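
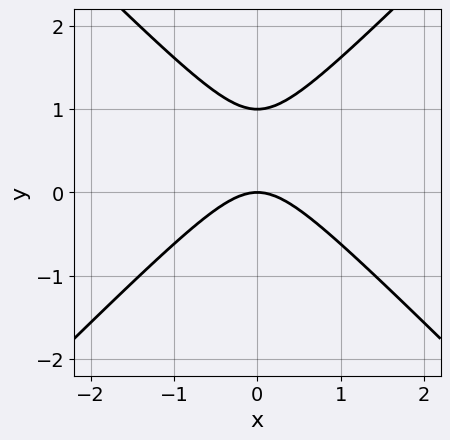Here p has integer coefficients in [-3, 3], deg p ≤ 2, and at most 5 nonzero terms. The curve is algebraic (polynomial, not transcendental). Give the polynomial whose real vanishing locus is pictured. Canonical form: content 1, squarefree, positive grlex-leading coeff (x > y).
x^2 - y^2 + y

(a) The degree is 2 — a generic line meets the curve in up to 2 points.
(b) Symmetries: the x ↦ −x reflection is a symmetry, so x appears only in even powers.
(c) Checking where it meets the axes: among the integer gridlines, it crosses the y-axis at y ∈ {0, 1}; one x-axis crossing is at x = 0.
(d) Assembling these constraints gives the stated polynomial.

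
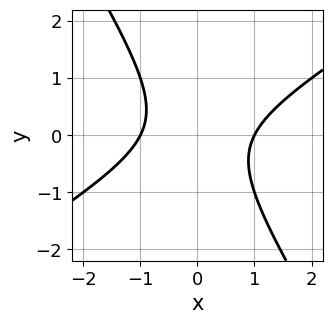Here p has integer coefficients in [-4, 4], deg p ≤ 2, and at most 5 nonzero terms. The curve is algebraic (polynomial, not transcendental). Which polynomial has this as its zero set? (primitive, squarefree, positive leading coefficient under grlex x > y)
x^2 - x*y - y^2 - 1

1. The degree is 2 — no degree-1 curve has this shape.
2. From the axis intercepts and sections: the curve avoids every integer y-axis point in the box; among the integer gridlines, it crosses the x-axis at x ∈ {-1, 1}.
3. Putting this together gives p.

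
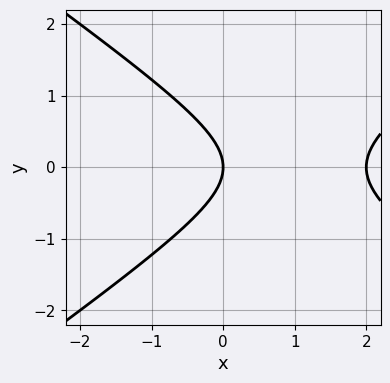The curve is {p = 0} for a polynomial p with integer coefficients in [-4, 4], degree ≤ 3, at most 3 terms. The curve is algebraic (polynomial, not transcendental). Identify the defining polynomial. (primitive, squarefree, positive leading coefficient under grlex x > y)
x^2 - 2*y^2 - 2*x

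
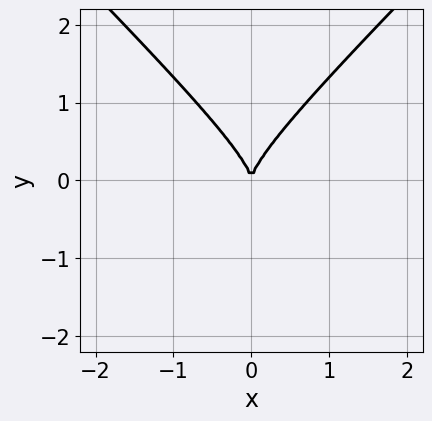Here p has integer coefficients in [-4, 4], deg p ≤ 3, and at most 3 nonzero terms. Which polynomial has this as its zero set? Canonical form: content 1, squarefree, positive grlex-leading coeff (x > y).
x^2*y - y^3 + x^2

First, the degree is 3 — no degree-2 curve has this shape.
Next, symmetries: mirror symmetry x ↦ −x ⇒ only even powers of x.
Next, from the axis intercepts and sections: one y-axis crossing is at y = 0; it meets the x-axis at x = 0 (among the integer gridlines).
Finally, these observations pin down the coefficients.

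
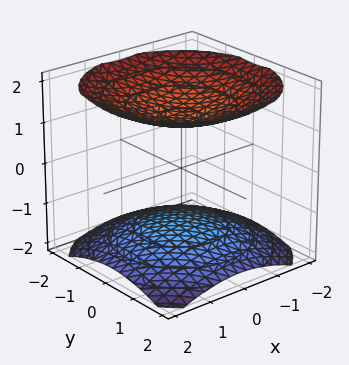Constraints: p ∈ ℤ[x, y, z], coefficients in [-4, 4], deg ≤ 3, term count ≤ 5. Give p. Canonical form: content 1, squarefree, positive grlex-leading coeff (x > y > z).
x^2 + y^2 - 2*z^2 + 3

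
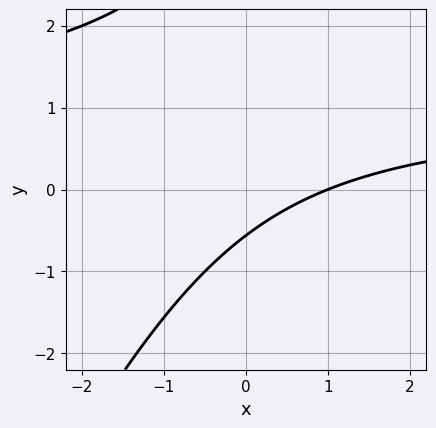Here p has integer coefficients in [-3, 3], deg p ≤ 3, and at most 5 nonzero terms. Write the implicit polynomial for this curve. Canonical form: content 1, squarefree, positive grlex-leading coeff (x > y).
deg p = 2.
Checking where it meets the axes: one x-axis crossing is at x = 1.
Assembling these constraints gives the stated polynomial.

2*x*y - y^2 - 2*x + 3*y + 2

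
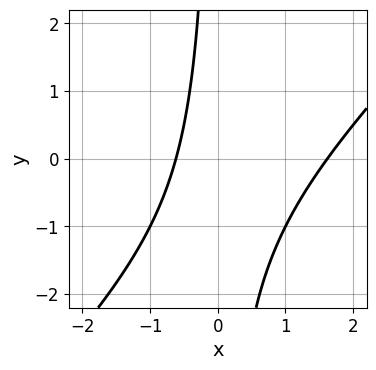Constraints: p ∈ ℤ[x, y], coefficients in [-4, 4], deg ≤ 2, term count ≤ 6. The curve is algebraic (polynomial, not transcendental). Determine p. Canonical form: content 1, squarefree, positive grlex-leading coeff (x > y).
The degree is 2 — no degree-1 curve has this shape.
Checking where it meets the axes: the curve avoids every integer y-axis point in the box.
Assembling these constraints gives the stated polynomial.

x^2 - x*y - x - 1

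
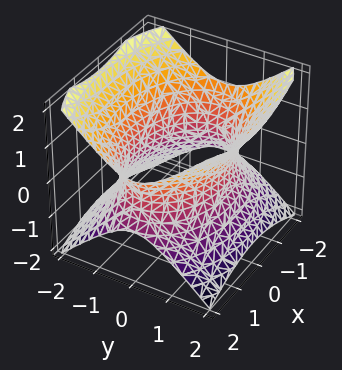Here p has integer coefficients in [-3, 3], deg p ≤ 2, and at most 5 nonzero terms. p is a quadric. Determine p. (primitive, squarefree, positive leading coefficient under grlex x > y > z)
x^2 + 2*y^2 - 2*z^2 - 3

1. deg p = 2.
2. Symmetries: it's symmetric under y → −y, forcing even powers of y; mirror symmetry x ↦ −x ⇒ only even powers of x; the z ↦ −z reflection is a symmetry, so z appears only in even powers.
3. Checking where it meets the axes: it misses every integer gridline on the z-axis.
4. Fitting integer coefficients to these (and the overall shape) gives p.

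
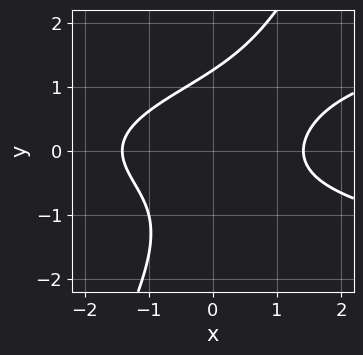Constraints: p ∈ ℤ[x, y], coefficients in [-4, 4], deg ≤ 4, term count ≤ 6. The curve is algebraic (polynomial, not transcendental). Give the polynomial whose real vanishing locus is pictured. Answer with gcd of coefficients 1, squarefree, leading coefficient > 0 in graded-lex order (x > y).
2*x*y^2 - y^3 - x^2 + 2

1. deg p = 3. No degree-2 curve has this shape.
2. Matching integer coefficients to the picture gives p.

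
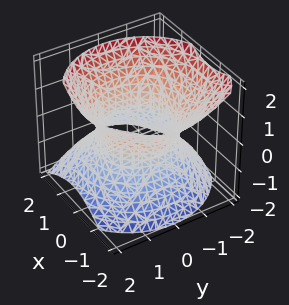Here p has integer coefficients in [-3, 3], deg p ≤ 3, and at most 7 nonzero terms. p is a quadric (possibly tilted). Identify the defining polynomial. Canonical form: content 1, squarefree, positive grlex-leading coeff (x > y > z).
2*x^2 + x*z + 2*y^2 - 2*z^2 - 3

Degree: no degree-1 surface has this shape, so deg p = 2.
From the visible intercepts: it misses every integer gridline on the z-axis.
Assembling these constraints gives the stated polynomial.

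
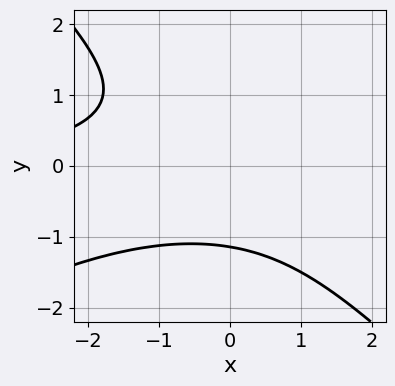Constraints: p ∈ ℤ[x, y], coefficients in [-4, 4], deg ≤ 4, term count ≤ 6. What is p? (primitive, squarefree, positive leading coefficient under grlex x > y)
x^2*y - x*y^2 - 2*y^3 - 3

1. Degree: the shape is more complex than any degree-2 curve, so deg p = 3.
2. Reading off the gridlines: no x-intercept at any integer in the box.
3. Putting this together gives p.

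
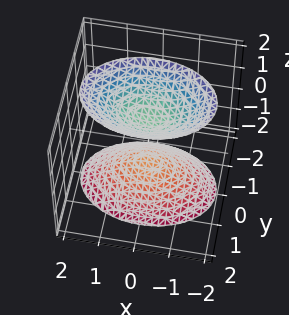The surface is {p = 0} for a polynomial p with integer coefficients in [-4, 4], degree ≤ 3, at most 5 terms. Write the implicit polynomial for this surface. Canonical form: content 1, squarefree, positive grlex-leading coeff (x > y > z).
x^2 + 2*y^2 - z^2 + 1

1. The picture has 2 separate pieces. They look like related sheets of one shape, so recover p as a whole.
2. Degree: two sheets facing apart; a quadric, so deg p = 2.
3. Symmetries: the z ↦ −z reflection is a symmetry, so z appears only in even powers; it's symmetric under y → −y, forcing even powers of y; it's symmetric under x → −x, forcing even powers of x.
4. From the visible intercepts: the surface avoids every integer x-axis point in the box; among the integer gridlines, it crosses the z-axis at z ∈ {-1, 1}.
5. Assembling these constraints gives the stated polynomial.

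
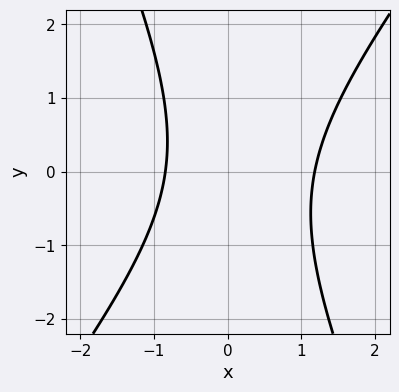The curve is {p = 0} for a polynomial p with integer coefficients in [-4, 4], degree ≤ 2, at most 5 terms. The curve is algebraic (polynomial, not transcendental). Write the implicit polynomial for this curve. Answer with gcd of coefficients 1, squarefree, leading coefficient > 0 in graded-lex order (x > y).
3*x^2 - x*y - y^2 - x - 3

First, the degree is 2 — a generic line meets the curve in up to 2 points.
Then, from the axis intercepts and sections: no y-intercept at any integer in the box.
Finally, putting this together gives p.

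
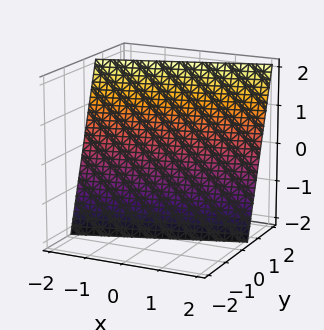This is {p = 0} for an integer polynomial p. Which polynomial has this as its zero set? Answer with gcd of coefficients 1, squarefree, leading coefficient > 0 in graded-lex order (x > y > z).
First, the degree is 1 — every cross-section is a straight line — this is a plane.
Then, against the integer gridlines: it meets the z-axis at z = -2 (among the integer gridlines); it meets the x-axis at x = -2 (among the integer gridlines).
Finally, matching integer coefficients to the picture gives p.

x - 3*y + z + 2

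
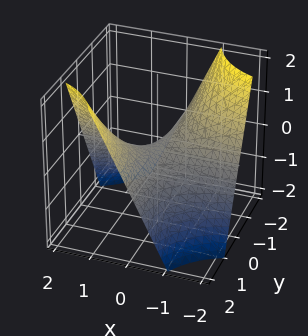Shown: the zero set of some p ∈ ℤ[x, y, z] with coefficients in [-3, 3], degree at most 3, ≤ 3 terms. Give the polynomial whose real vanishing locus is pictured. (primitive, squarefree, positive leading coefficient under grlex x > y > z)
First, deg p = 2. A saddle surface; a quadric.
Next, observable constraints: the visible x-axis segment lies entirely on the surface; one z-axis crossing is at z = 0.
Finally, matching integer coefficients to the picture gives p. Check: (0, 2, 0) on the y-axis lies on the surface, and p(0, 2, 0) = 0. ✓

x*y - z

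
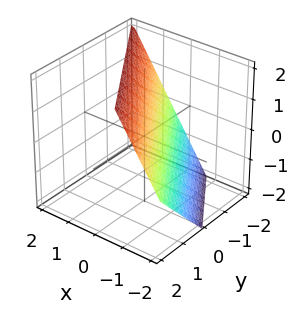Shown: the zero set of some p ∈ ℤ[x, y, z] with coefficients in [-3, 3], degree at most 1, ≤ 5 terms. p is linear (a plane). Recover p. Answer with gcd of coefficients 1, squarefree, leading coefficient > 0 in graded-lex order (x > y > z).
1. Degree: every cross-section is a straight line — this is a plane, so deg p = 1.
2. From the visible intercepts: it crosses the y-axis at the gridline y = -1; one z-axis crossing is at z = 1.
3. Solving for integer coefficients yields p as stated.

3*x + 2*y - 2*z + 2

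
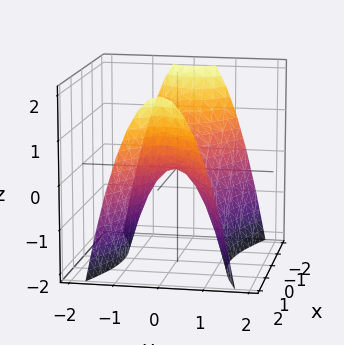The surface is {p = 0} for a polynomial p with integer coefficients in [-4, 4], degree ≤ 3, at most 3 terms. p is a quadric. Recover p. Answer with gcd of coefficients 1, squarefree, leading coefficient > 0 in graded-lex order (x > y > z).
x^2 - 3*y^2 - 2*z

(a) The degree is 2 — a saddle surface; a quadric.
(b) Symmetries: it's symmetric under y → −y, forcing even powers of y; it's symmetric under x → −x, forcing even powers of x.
(c) From the axis intercepts and sections: one y-axis crossing is at y = 0; it meets the x-axis at x = 0 (among the integer gridlines); it meets the z-axis at z = 0 (among the integer gridlines).
(d) These observations pin down the coefficients.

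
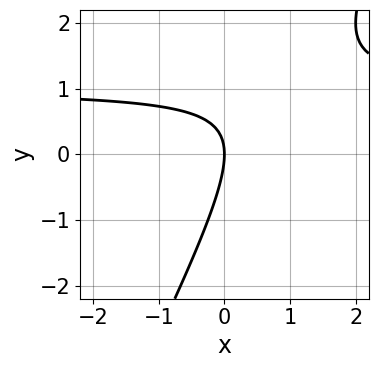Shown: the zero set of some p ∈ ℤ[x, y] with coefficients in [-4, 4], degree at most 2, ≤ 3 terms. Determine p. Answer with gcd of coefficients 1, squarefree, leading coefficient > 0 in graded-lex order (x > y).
(a) deg p = 2.
(b) From the visible intercepts: it crosses the x-axis at the gridline x = 0; it crosses the y-axis at the gridline y = 0.
(c) Fitting integer coefficients to these (and the overall shape) gives p.

2*x*y - y^2 - 2*x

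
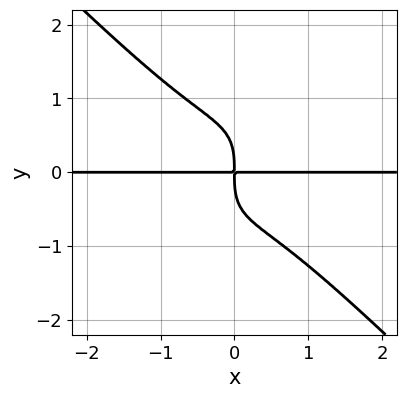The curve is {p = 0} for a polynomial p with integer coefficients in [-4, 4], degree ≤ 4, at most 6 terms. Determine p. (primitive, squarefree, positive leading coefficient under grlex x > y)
3*x^3*y - x^2*y^2 - 2*x*y^3 + 2*y^4 + 3*x*y

(a) Degree: no degree-3 curve has this shape, so deg p = 4.
(b) From the axis intercepts and sections: every point of the x-axis in the box is on the curve.
(c) The integer polynomial consistent with all of this is the stated p.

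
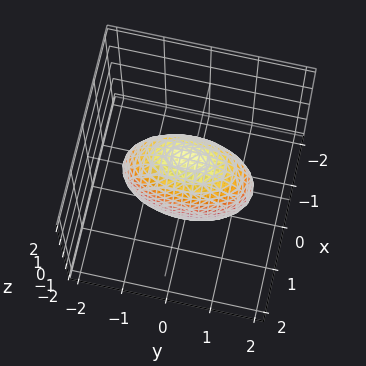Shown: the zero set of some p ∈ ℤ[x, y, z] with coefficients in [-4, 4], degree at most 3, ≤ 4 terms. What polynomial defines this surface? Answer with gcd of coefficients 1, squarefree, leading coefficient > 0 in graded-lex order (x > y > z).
The degree is 2 — bounded and convex; a quadric.
Symmetries: the z ↦ −z reflection is a symmetry, so z appears only in even powers; mirror symmetry y ↦ −y ⇒ only even powers of y; mirror symmetry x ↦ −x ⇒ only even powers of x.
Putting this together gives p.

3*x^2 + y^2 + z^2 - 2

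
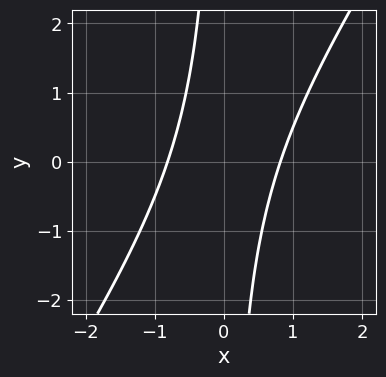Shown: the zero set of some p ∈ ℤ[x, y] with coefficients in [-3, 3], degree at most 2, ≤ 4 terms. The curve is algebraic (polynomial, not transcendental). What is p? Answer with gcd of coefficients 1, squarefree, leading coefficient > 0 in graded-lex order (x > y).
3*x^2 - 2*x*y - 2

(a) Degree: no degree-1 curve has this shape, so deg p = 2.
(b) From the axis intercepts and sections: the curve avoids every integer y-axis point in the box.
(c) Fitting integer coefficients to these (and the overall shape) gives p.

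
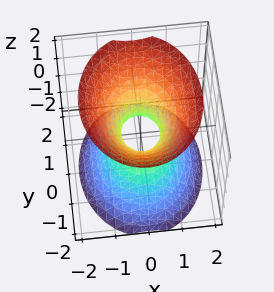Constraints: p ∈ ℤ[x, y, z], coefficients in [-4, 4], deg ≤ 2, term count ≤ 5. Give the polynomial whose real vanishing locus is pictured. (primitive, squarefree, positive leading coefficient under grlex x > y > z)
First, degree: an hourglass — one-sheet hyperboloid; a quadric, so deg p = 2.
Then, symmetries: mirror symmetry x ↦ −x ⇒ only even powers of x; it's symmetric under z → −z, forcing even powers of z; mirror symmetry y ↦ −y ⇒ only even powers of y.
Next, observable constraints: the surface avoids every integer z-axis point in the box.
Finally, together with the visible shape, these determine p as stated.

3*x^2 + 2*y^2 - 2*z^2 - 1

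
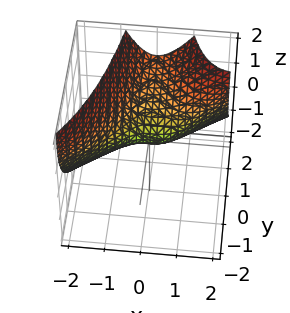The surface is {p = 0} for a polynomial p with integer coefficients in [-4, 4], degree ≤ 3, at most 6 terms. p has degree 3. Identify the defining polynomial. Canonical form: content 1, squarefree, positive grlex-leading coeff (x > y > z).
2*x^3 - 3*x^2*y - 2*x^2*z + 3*z^2 - 2*y

(a) deg p = 3. The shape is more complex than any degree-2 surface.
(b) Against the integer gridlines: one z-axis crossing is at z = 0; one x-axis crossing is at x = 0; it meets the y-axis at y = 0 (among the integer gridlines).
(c) Fitting integer coefficients to these (and the overall shape) gives p.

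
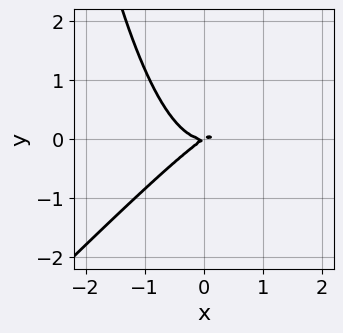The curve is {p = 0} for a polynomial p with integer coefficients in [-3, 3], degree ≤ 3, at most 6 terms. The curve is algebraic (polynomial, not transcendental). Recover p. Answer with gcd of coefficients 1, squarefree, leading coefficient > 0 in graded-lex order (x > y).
3*x^3 - 3*x^2*y - 2*x*y + 3*y^2

First, the degree is 3 — no degree-2 curve has this shape.
Next, checking where it meets the axes: it meets the y-axis at y = 0 (among the integer gridlines); one x-axis crossing is at x = 0.
Finally, putting this together gives p.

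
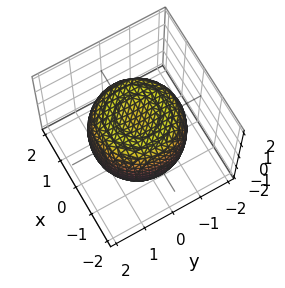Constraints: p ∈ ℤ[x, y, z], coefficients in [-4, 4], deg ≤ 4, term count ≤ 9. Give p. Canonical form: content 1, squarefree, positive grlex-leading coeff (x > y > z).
2*x^4 + 4*x^2*y^2 + 2*y^4 - 3*x^2 - 3*y^2 + 3*z^2 - 3

(a) deg p = 4.
(b) Symmetries: the surface is invariant under rotation about z: p = q(x² + y², z).
(c) Reading off the gridlines: a circular section at z = 0 has radius between 1 and 2; the z-axis gridline crossings are at z ∈ {-1, 1}.
(d) Fitting integer coefficients to these (and the overall shape) gives p.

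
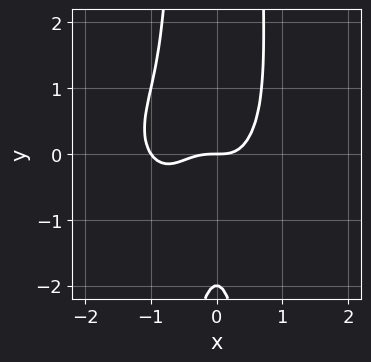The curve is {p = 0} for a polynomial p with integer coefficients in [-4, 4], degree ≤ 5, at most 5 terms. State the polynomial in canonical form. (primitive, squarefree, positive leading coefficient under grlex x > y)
3*x^4 + 3*x^2*y^2 + 3*x^3 - y^2 - 2*y

1. The degree is 4 — the shape is more complex than any degree-3 curve.
2. Checking where it meets the axes: the y-axis gridline crossings are at y ∈ {-2, 0}; among the integer gridlines, it crosses the x-axis at x ∈ {-1, 0}.
3. These observations pin down the coefficients.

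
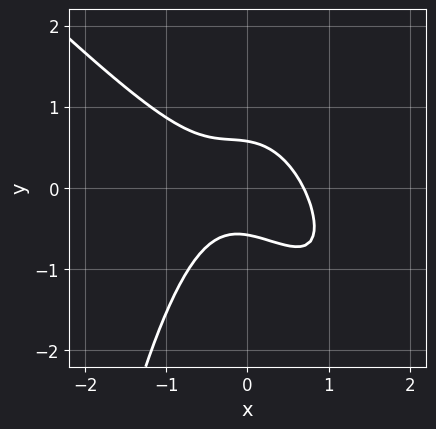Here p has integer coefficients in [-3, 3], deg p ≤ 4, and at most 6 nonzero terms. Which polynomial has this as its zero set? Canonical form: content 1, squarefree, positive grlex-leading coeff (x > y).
3*x^3 + 3*x^2*y + x*y + 3*y^2 - 1

1. The degree is 3 — no degree-2 curve has this shape.
2. Putting this together gives p.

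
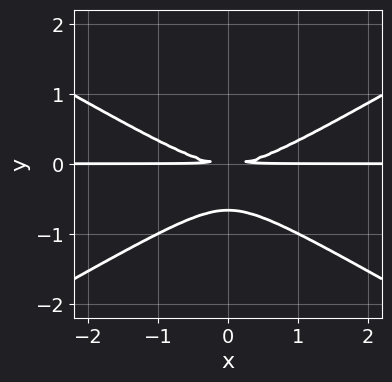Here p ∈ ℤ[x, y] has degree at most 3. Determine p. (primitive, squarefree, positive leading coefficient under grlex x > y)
x^2*y - 3*y^3 - 2*y^2

1. Degree: no degree-2 curve has this shape, so deg p = 3.
2. Symmetries: the x ↦ −x reflection is a symmetry, so x appears only in even powers.
3. Against the integer gridlines: every point of the x-axis in the box is on the curve.
4. The integer polynomial consistent with all of this is the stated p.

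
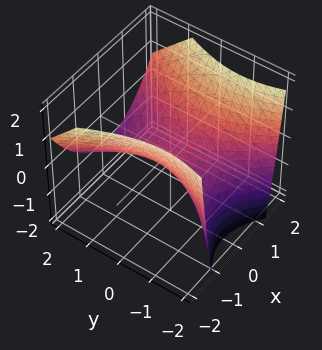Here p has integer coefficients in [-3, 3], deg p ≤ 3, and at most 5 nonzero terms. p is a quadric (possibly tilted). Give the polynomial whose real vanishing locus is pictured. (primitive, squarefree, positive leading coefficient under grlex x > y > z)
1. deg p = 2. No degree-1 surface has this shape.
2. Reading off the gridlines: one y-axis crossing is at y = 0; it crosses the x-axis at the gridline x = 0; it crosses the z-axis at the gridline z = 0.
3. These observations pin down the coefficients.

2*x^2 - y^2 - y*z - 3*z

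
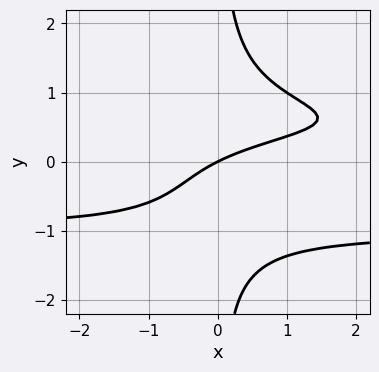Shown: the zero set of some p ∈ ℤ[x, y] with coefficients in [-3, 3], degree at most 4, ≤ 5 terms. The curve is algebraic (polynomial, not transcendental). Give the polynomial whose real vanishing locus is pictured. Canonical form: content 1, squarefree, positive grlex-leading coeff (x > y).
2*x*y^3 - x*y + x - 2*y

First, the degree is 4 — the shape is more complex than any degree-3 curve.
Next, reading off the gridlines: it crosses the x-axis at the gridline x = 0; it crosses the y-axis at the gridline y = 0.
Finally, putting this together gives p.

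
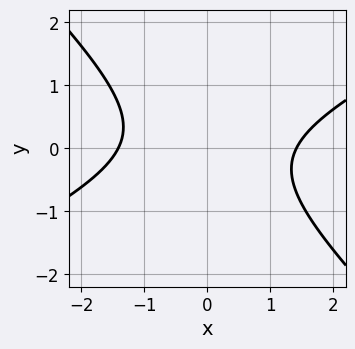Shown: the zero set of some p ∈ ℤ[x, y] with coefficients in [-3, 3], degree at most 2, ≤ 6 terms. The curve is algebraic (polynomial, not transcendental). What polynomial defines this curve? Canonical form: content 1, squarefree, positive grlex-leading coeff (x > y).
(a) deg p = 2. The shape is more complex than any degree-1 curve.
(b) Reading off the gridlines: no y-intercept at any integer in the box.
(c) Putting this together gives p.

x^2 - x*y - 2*y^2 - 2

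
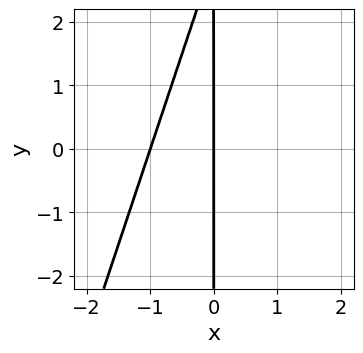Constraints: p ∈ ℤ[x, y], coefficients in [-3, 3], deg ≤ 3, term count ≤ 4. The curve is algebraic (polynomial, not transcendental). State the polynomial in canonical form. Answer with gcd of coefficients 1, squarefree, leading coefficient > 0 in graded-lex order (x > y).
3*x^2 - x*y + 3*x

1. deg p = 2.
2. Checking where it meets the axes: every point of the y-axis in the box is on the curve; among the integer gridlines, it crosses the x-axis at x ∈ {-1, 0}.
3. Putting this together gives p.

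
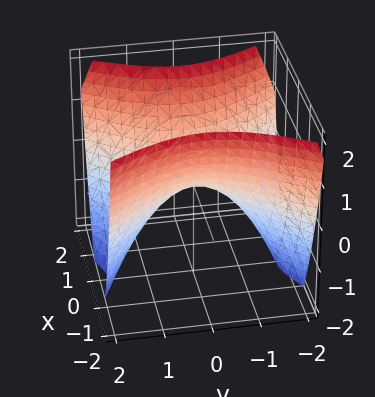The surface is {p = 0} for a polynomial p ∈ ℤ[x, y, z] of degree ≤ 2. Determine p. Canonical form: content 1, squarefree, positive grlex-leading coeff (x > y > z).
3*x^2 - 2*y^2 - 3*z

1. Degree: a saddle surface; a quadric, so deg p = 2.
2. Symmetries: mirror symmetry y ↦ −y ⇒ only even powers of y; mirror symmetry x ↦ −x ⇒ only even powers of x.
3. From the visible intercepts: one y-axis crossing is at y = 0; it meets the z-axis at z = 0 (among the integer gridlines); it crosses the x-axis at the gridline x = 0.
4. Together with the visible shape, these determine p as stated.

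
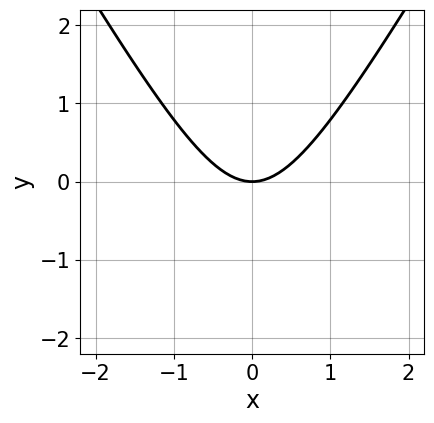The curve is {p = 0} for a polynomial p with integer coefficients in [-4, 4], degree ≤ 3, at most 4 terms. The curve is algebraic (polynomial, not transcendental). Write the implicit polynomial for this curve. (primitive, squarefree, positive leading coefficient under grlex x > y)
3*x^2 - y^2 - 3*y

The degree is 2 — the shape is more complex than any degree-1 curve.
Symmetries: it's symmetric under x → −x, forcing even powers of x.
From the visible intercepts: it crosses the x-axis at the gridline x = 0; one y-axis crossing is at y = 0.
Fitting integer coefficients to these (and the overall shape) gives p.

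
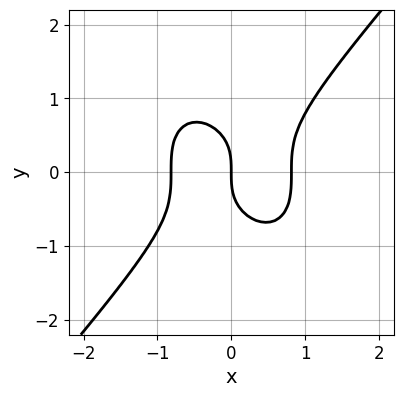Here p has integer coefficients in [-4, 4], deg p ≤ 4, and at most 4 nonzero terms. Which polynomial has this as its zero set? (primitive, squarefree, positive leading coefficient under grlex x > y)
3*x^3 - 2*y^3 - 2*x

The degree is 3 — a generic line meets the curve in up to 3 points.
From the visible intercepts: it crosses the y-axis at the gridline y = 0; it crosses the x-axis at the gridline x = 0.
Assembling these constraints gives the stated polynomial.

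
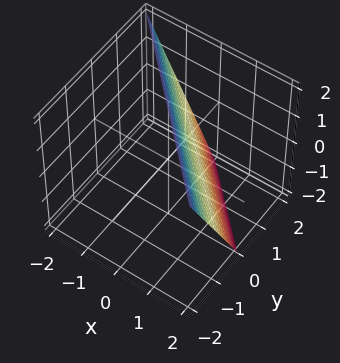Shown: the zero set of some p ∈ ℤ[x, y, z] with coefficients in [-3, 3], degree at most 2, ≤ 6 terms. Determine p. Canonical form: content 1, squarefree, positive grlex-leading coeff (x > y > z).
First, the degree is 1 — the surface is flat (a plane).
Next, from the visible intercepts: it crosses the x-axis at the gridline x = 1; one z-axis crossing is at z = 2; one y-axis crossing is at y = 1.
Finally, putting this together gives p.

2*x + 2*y + z - 2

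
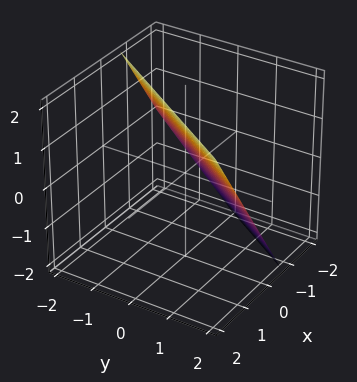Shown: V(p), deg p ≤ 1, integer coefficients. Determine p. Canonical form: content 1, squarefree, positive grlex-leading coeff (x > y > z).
(a) The degree is 1 — the surface is flat (a plane).
(b) Observable constraints: one y-axis crossing is at y = 1; one z-axis crossing is at z = 1.
(c) The integer polynomial consistent with all of this is the stated p.

3*x - 2*y - 2*z + 2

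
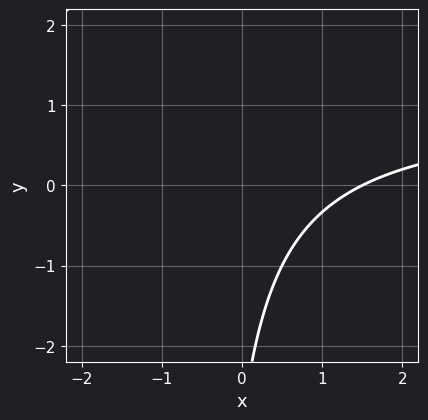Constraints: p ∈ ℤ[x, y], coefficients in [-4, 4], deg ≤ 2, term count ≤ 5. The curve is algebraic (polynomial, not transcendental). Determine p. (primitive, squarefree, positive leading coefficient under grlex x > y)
2*x*y - 2*x + y + 3

1. The degree is 2 — no degree-1 curve has this shape.
2. From the visible intercepts: no y-intercept at any integer in the box.
3. Putting this together gives p.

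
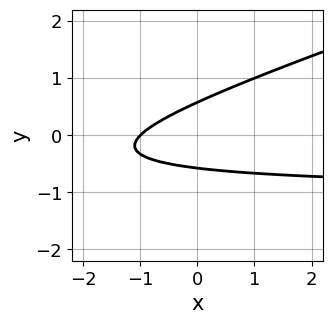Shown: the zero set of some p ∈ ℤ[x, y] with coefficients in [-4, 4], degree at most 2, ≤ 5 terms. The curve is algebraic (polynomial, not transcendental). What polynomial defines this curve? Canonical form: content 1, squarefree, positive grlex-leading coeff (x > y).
x*y - 3*y^2 + x + 1

First, degree: a generic line meets the curve in up to 2 points, so deg p = 2.
Next, reading off the gridlines: it crosses the x-axis at the gridline x = -1.
Finally, the integer polynomial consistent with all of this is the stated p.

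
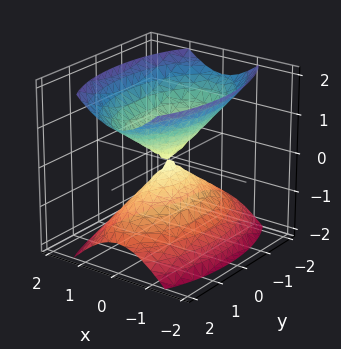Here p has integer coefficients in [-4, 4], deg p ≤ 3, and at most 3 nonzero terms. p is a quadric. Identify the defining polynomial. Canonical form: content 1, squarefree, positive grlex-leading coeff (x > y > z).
First, the picture has 2 separate pieces. Treating them together as one polynomial.
Next, degree: a double cone through the origin; a quadric, so deg p = 2.
Then, symmetries: mirror symmetry z ↦ −z ⇒ only even powers of z; the x ↦ −x reflection is a symmetry, so x appears only in even powers; it's symmetric under y → −y, forcing even powers of y.
Next, reading off the gridlines: it meets the z-axis at z = 0 (among the integer gridlines); it crosses the x-axis at the gridline x = 0; one y-axis crossing is at y = 0.
Finally, solving for integer coefficients yields p as stated.

3*x^2 + y^2 - 2*z^2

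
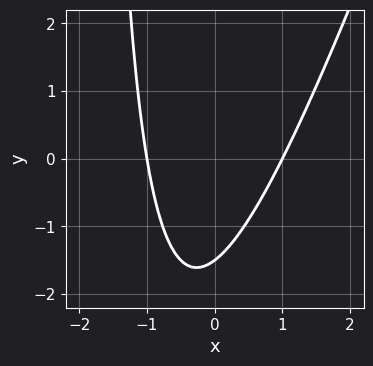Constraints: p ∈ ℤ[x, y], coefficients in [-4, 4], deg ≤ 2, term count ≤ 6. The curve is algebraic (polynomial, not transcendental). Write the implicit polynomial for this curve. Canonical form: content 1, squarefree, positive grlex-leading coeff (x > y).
3*x^2 - x*y - 2*y - 3

Degree: no degree-1 curve has this shape, so deg p = 2.
Checking where it meets the axes: the x-axis gridline crossings are at x ∈ {-1, 1}.
Together with the visible shape, these determine p as stated.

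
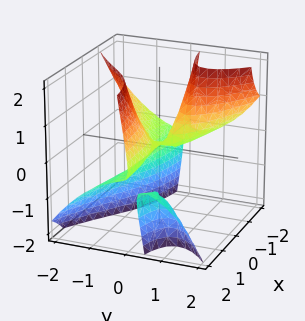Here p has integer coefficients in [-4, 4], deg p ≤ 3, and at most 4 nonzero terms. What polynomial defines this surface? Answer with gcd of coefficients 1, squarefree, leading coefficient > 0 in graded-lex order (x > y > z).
3*x*y*z + 2*y^3 + x*y + z^2

(a) I count 2 distinct pieces.
(b) deg p = 3.
(c) Observable constraints: it meets the y-axis at y = 0 (among the integer gridlines); the visible x-axis segment lies entirely on the surface; one z-axis crossing is at z = 0.
(d) Matching integer coefficients to the picture gives p.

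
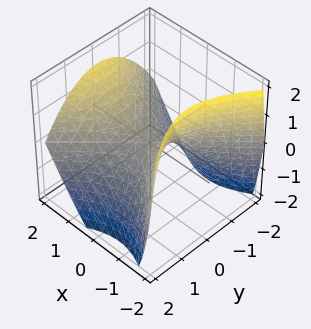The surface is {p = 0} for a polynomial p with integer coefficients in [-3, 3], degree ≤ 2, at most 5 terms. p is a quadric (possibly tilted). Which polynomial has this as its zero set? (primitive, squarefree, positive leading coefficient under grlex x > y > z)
(a) deg p = 2.
(b) Checking where it meets the axes: it crosses the x-axis at the gridline x = 0; it crosses the y-axis at the gridline y = 0.
(c) Fitting integer coefficients to these (and the overall shape) gives p.

2*x^2 - x*z - 2*y^2 - 3*z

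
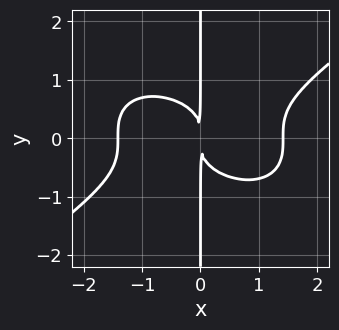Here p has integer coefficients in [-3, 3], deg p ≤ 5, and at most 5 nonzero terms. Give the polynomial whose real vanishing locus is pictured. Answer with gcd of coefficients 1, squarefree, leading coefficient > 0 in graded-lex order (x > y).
First, deg p = 4.
Then, observable constraints: every point of the y-axis in the box is on the curve.
Finally, these observations pin down the coefficients.

x^4 - 3*x*y^3 - 2*x^2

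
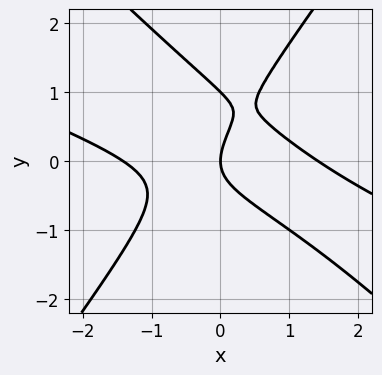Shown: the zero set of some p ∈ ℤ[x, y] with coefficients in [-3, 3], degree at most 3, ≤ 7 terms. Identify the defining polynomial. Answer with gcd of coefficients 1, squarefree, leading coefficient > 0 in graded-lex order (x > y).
x^3 + 3*x^2*y - 2*y^3 + 2*y^2 - 2*x

The degree is 3 — no degree-2 curve has this shape.
Reading off the gridlines: among the integer gridlines, it crosses the y-axis at y ∈ {0, 1}; one x-axis crossing is at x = 0.
Together with the visible shape, these determine p as stated.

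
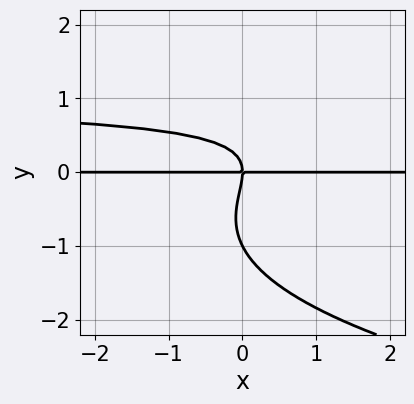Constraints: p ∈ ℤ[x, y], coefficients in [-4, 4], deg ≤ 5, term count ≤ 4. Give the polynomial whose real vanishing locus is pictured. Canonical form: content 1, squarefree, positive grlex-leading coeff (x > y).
(a) deg p = 4.
(b) Observable constraints: among the integer gridlines, it crosses the y-axis at y ∈ {-1, 0}; every point of the x-axis in the box is on the curve.
(c) Solving for integer coefficients yields p as stated.

y^4 - x*y^2 + y^3 + x*y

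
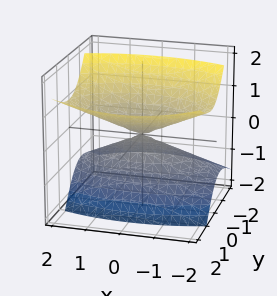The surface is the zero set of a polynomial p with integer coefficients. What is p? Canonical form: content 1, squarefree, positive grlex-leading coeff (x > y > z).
(a) deg p = 2.
(b) From the visible intercepts: it meets the z-axis at z = 0 (among the integer gridlines); it crosses the x-axis at the gridline x = 0.
(c) The integer polynomial consistent with all of this is the stated p.

x^2 + 3*y^2 - 3*y*z - 3*z^2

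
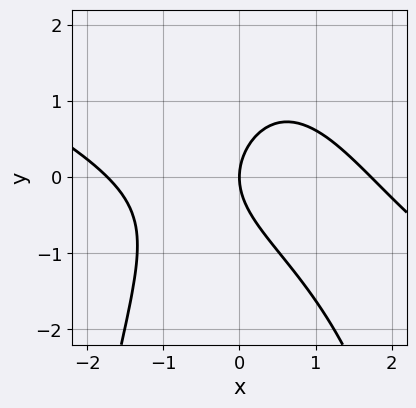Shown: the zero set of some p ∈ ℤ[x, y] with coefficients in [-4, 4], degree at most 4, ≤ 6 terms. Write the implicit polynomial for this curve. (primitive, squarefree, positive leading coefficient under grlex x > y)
1. deg p = 3. The shape is more complex than any degree-2 curve.
2. Observable constraints: it meets the x-axis at x = 0 (among the integer gridlines); it crosses the y-axis at the gridline y = 0.
3. Together with the visible shape, these determine p as stated.

x^3 + 2*x^2*y + 2*y^2 - 3*x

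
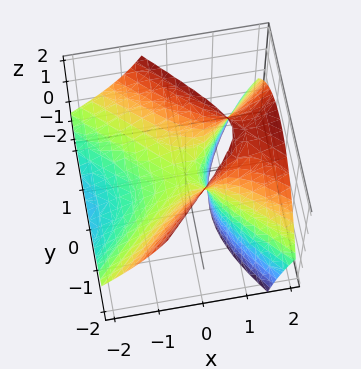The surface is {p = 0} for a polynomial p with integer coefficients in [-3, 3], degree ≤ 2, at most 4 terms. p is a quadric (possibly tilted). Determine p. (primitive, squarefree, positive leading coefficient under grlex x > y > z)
(a) The degree is 2 — a generic line meets the surface in up to 2 points.
(b) From the visible intercepts: it meets the z-axis at z = 0 (among the integer gridlines); it meets the x-axis at x = 0 (among the integer gridlines); it meets the y-axis at y = 0 (among the integer gridlines).
(c) Putting this together gives p.

2*x^2 - 3*x*z - 2*y^2 + 2*z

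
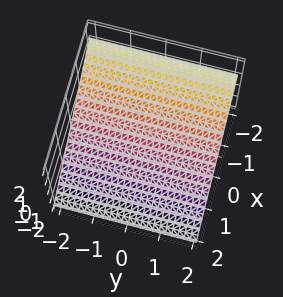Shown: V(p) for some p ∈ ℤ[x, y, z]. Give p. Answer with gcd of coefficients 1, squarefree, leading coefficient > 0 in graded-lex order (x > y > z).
2*x + 3*z + 2

(a) Degree: every cross-section is a straight line — this is a plane, so deg p = 1.
(b) Reading off the gridlines: one x-axis crossing is at x = -1; no y-intercept at any integer in the box.
(c) Matching integer coefficients to the picture gives p.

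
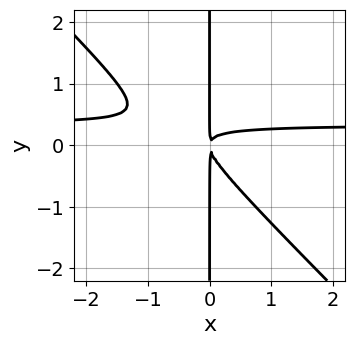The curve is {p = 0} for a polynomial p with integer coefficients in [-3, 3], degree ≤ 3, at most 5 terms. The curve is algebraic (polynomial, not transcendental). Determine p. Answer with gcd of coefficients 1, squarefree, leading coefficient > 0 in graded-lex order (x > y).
3*x^2*y + 3*x*y^2 - x^2

1. The degree is 3 — no degree-2 curve has this shape.
2. From the axis intercepts and sections: the visible y-axis segment lies entirely on the curve.
3. Assembling these constraints gives the stated polynomial.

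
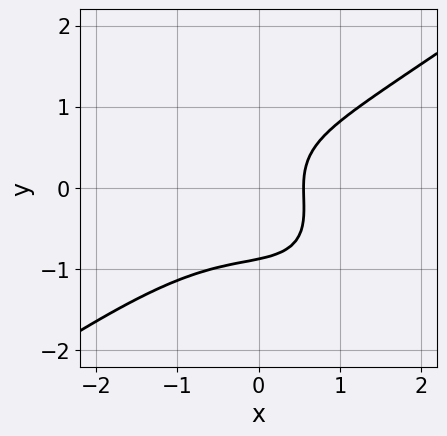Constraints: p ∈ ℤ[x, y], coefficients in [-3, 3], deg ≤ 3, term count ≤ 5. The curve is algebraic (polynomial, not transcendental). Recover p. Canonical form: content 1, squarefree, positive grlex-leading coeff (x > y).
First, degree: a generic line meets the curve in up to 3 points, so deg p = 3.
Finally, matching integer coefficients to the picture gives p.

2*x^3 - 2*x*y^2 - 3*y^3 + 3*x - 2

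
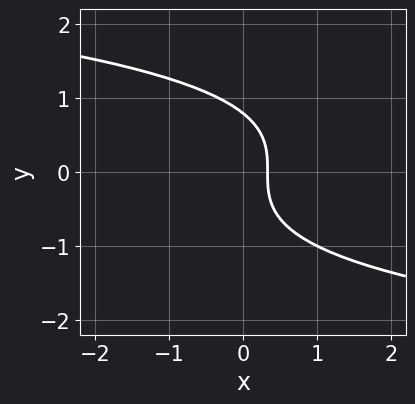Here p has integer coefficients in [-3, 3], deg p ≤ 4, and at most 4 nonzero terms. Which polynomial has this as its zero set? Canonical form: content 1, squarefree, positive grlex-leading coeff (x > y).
2*y^3 + 3*x - 1

(a) Degree: the shape is more complex than any degree-2 curve, so deg p = 3.
(b) The integer polynomial consistent with all of this is the stated p.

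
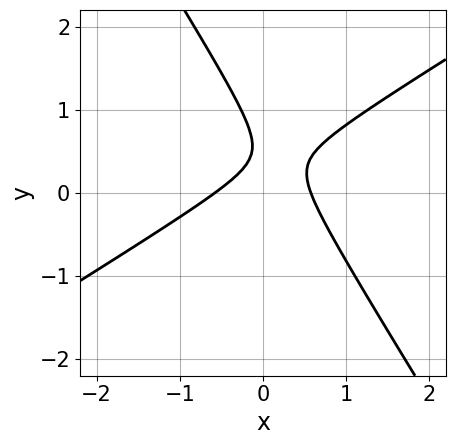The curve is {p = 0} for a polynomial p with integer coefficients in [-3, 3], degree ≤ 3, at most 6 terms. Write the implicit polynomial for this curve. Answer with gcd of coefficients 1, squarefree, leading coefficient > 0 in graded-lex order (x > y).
First, degree: a generic line meets the curve in up to 2 points, so deg p = 2.
Next, from the axis intercepts and sections: the curve avoids every integer y-axis point in the box.
Finally, together with the visible shape, these determine p as stated.

3*x^2 - 3*x*y - 3*y^2 + 3*y - 1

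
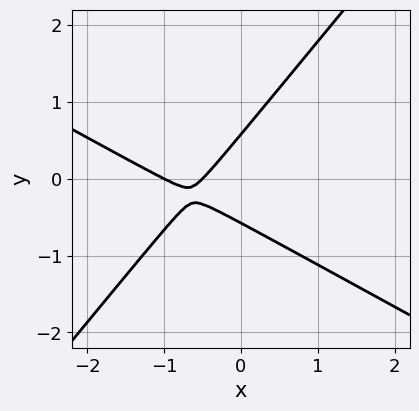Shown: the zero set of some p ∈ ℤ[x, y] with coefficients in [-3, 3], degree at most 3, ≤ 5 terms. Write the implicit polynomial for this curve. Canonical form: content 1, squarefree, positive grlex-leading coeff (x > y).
First, degree: the shape is more complex than any degree-1 curve, so deg p = 2.
Then, from the axis intercepts and sections: it meets the x-axis at x = -1 (among the integer gridlines).
Finally, the integer polynomial consistent with all of this is the stated p.

2*x^2 + 2*x*y - 3*y^2 + 3*x + 1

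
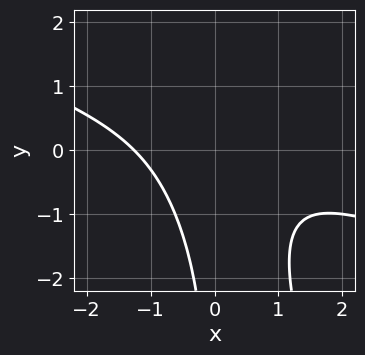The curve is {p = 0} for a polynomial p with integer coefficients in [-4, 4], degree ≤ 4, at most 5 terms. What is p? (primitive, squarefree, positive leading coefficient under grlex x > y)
x^3 + 3*x^2*y + x*y^2 + 2

1. deg p = 3. The shape is more complex than any degree-2 curve.
2. Reading off the gridlines: the curve avoids every integer y-axis point in the box.
3. The integer polynomial consistent with all of this is the stated p.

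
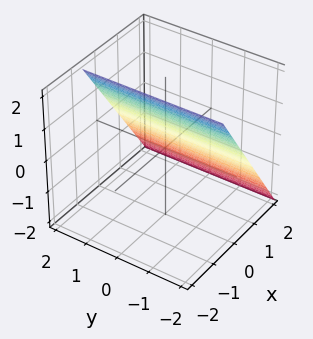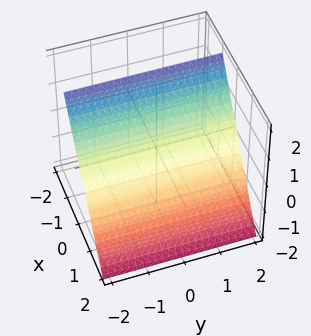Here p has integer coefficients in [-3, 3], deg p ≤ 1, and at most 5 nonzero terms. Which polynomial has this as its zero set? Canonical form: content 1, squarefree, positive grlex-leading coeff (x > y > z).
1. The degree is 1 — every cross-section is a straight line — this is a plane.
2. From the visible intercepts: the surface avoids every integer y-axis point in the box; one z-axis crossing is at z = 1.
3. Solving for integer coefficients yields p as stated.

3*x + 2*z - 2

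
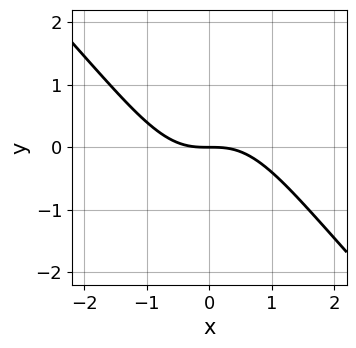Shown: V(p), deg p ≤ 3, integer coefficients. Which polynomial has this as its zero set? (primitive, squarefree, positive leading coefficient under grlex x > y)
2*x^3 + 2*x^2*y + 3*y

(a) deg p = 3. No degree-2 curve has this shape.
(b) Observable constraints: one x-axis crossing is at x = 0; one y-axis crossing is at y = 0.
(c) Solving for integer coefficients yields p as stated.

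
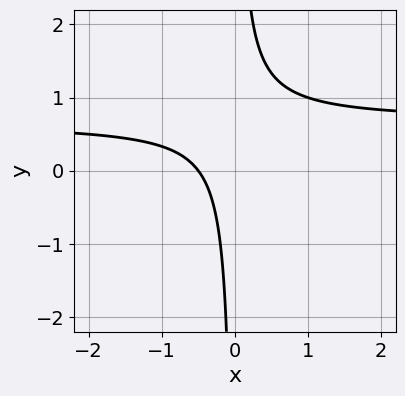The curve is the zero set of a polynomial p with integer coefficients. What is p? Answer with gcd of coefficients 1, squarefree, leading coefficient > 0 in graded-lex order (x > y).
(a) Degree: a generic line meets the curve in up to 2 points, so deg p = 2.
(b) Reading off the gridlines: no y-intercept at any integer in the box.
(c) Assembling these constraints gives the stated polynomial.

3*x*y - 2*x - 1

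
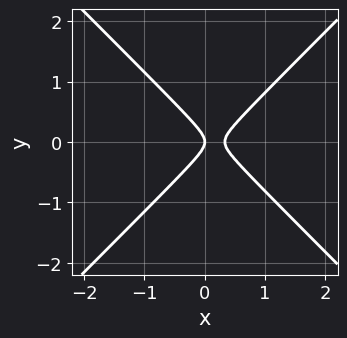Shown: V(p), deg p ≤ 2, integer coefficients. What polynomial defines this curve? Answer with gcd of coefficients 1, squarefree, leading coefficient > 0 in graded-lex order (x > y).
(a) The degree is 2 — a generic line meets the curve in up to 2 points.
(b) Symmetries: mirror symmetry y ↦ −y ⇒ only even powers of y.
(c) From the axis intercepts and sections: it meets the x-axis at x = 0 (among the integer gridlines); it meets the y-axis at y = 0 (among the integer gridlines).
(d) Assembling these constraints gives the stated polynomial.

3*x^2 - 3*y^2 - x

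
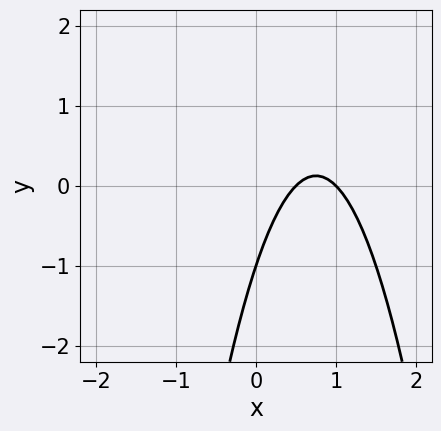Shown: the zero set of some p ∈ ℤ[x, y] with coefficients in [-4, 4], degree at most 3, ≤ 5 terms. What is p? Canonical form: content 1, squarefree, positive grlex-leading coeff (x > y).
(a) The degree is 2 — a generic line meets the curve in up to 2 points.
(b) Against the integer gridlines: it meets the y-axis at y = -1 (among the integer gridlines); it crosses the x-axis at the gridline x = 1.
(c) Putting this together gives p.

2*x^2 - 3*x + y + 1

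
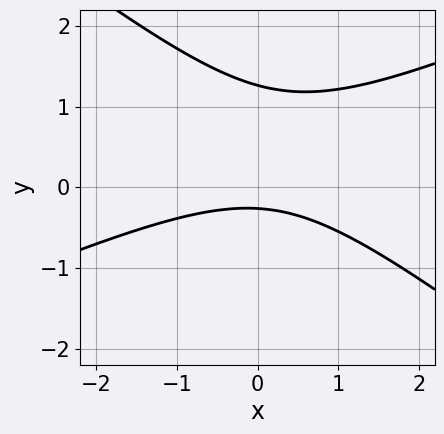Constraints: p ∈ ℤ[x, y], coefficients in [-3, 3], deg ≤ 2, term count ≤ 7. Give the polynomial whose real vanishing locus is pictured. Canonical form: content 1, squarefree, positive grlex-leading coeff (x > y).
(a) Degree: no degree-1 curve has this shape, so deg p = 2.
(b) Reading off the gridlines: the curve avoids every integer x-axis point in the box.
(c) Matching integer coefficients to the picture gives p.

x^2 - x*y - 3*y^2 + 3*y + 1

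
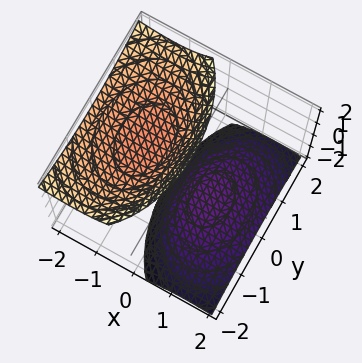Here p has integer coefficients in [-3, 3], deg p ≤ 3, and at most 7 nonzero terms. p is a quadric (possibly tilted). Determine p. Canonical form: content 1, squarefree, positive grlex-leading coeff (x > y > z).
2*x^2 + 3*x*z + y^2 - z^2 + 2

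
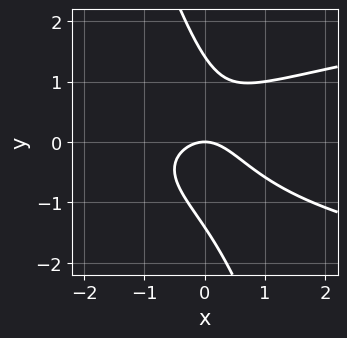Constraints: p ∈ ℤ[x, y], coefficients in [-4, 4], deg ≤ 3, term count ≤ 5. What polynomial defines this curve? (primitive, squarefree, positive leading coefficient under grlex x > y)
deg p = 3. No degree-2 curve has this shape.
Reading off the gridlines: one x-axis crossing is at x = 0; it crosses the y-axis at the gridline y = 0.
The integer polynomial consistent with all of this is the stated p.

3*x*y^2 + y^3 - 2*x^2 - 2*y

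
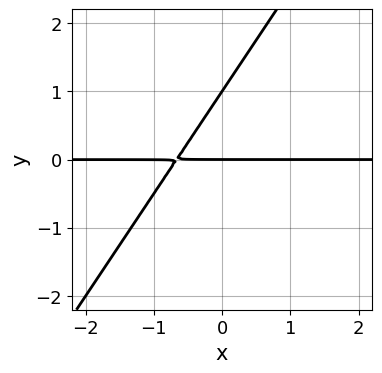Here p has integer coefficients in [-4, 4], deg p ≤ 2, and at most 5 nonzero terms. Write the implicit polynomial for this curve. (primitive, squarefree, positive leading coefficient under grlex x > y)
3*x*y - 2*y^2 + 2*y

First, the degree is 2 — the shape is more complex than any degree-1 curve.
Then, from the visible intercepts: the visible x-axis segment lies entirely on the curve; among the integer gridlines, it crosses the y-axis at y ∈ {0, 1}.
Finally, these observations pin down the coefficients.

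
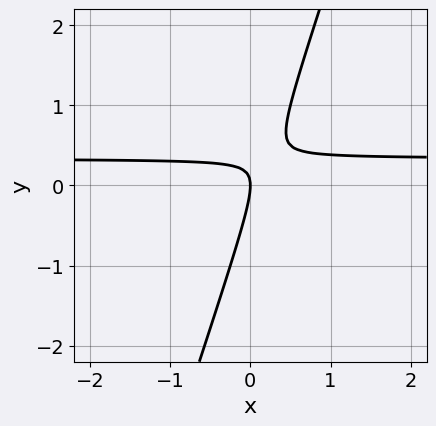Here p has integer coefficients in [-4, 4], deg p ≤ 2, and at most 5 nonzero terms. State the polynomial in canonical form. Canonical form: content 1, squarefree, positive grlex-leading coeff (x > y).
3*x*y - y^2 - x

First, degree: the shape is more complex than any degree-1 curve, so deg p = 2.
Then, observable constraints: it crosses the x-axis at the gridline x = 0; it crosses the y-axis at the gridline y = 0.
Finally, matching integer coefficients to the picture gives p.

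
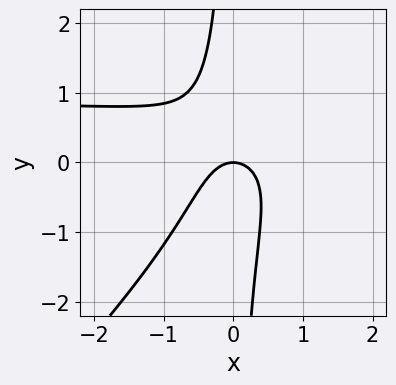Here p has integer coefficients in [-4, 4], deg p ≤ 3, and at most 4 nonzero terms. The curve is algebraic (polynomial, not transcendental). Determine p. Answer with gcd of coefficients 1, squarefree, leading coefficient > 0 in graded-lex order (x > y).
deg p = 3. The shape is more complex than any degree-2 curve.
From the visible intercepts: it meets the x-axis at x = 0 (among the integer gridlines); it meets the y-axis at y = 0 (among the integer gridlines).
These observations pin down the coefficients.

3*x^2*y - 3*x*y^2 - 3*x^2 - 2*y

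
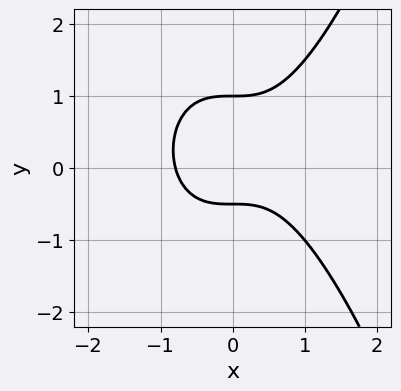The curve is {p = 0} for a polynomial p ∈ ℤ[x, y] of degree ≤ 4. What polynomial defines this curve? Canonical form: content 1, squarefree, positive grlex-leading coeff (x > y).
Degree: no degree-2 curve has this shape, so deg p = 3.
Checking where it meets the axes: one y-axis crossing is at y = 1.
The integer polynomial consistent with all of this is the stated p.

2*x^3 - 2*y^2 + y + 1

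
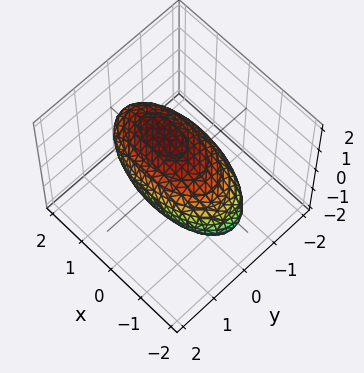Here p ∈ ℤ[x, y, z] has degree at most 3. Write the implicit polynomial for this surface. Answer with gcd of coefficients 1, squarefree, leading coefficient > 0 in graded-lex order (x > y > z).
x^2 - x*z + 3*y^2 + 3*z^2 - 3

The degree is 2 — the shape is more complex than any degree-1 surface.
Checking where it meets the axes: the y-axis gridline crossings are at y ∈ {-1, 1}; among the integer gridlines, it crosses the z-axis at z ∈ {-1, 1}.
Assembling these constraints gives the stated polynomial.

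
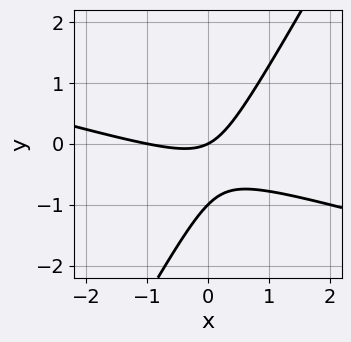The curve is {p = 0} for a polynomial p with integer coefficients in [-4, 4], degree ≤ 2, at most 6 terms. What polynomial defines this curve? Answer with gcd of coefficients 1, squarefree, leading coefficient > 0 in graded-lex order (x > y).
First, the degree is 2 — the shape is more complex than any degree-1 curve.
Then, observable constraints: among the integer gridlines, it crosses the y-axis at y ∈ {-1, 0}; among the integer gridlines, it crosses the x-axis at x ∈ {-1, 0}.
Finally, putting this together gives p.

x^2 + 3*x*y - 2*y^2 + x - 2*y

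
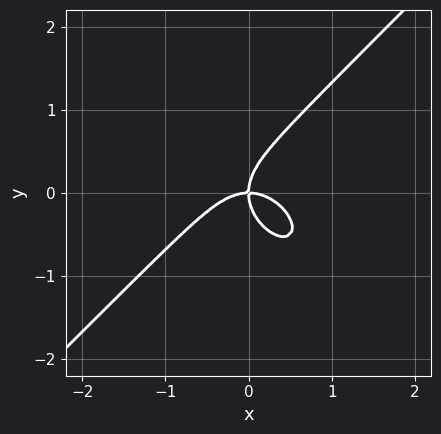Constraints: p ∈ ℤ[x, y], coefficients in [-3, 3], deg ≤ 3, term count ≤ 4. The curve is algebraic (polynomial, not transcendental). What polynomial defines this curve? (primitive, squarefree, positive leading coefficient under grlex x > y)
x^3 - y^3 + x*y

(a) deg p = 3.
(b) From the axis intercepts and sections: it crosses the y-axis at the gridline y = 0; it crosses the x-axis at the gridline x = 0.
(c) Fitting integer coefficients to these (and the overall shape) gives p.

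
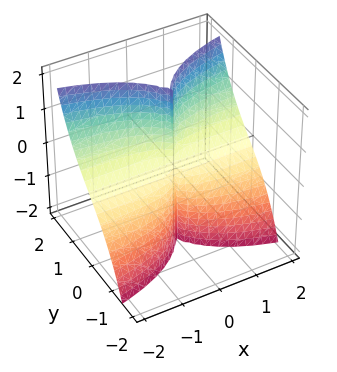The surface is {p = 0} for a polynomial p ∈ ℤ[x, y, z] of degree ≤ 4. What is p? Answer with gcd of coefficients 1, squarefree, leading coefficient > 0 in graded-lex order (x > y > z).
x^2*y - x^2*z + y^3

deg p = 3.
Reading off the gridlines: it crosses the y-axis at the gridline y = 0; the visible z-axis segment lies entirely on the surface; the visible x-axis segment lies entirely on the surface.
These observations pin down the coefficients.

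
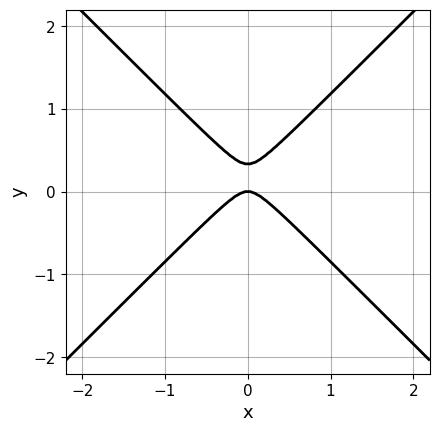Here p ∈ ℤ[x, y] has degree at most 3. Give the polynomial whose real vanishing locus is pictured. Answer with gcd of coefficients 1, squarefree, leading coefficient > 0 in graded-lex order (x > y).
(a) Degree: no degree-1 curve has this shape, so deg p = 2.
(b) Symmetries: the x ↦ −x reflection is a symmetry, so x appears only in even powers.
(c) From the visible intercepts: it crosses the x-axis at the gridline x = 0; one y-axis crossing is at y = 0.
(d) Fitting integer coefficients to these (and the overall shape) gives p.

3*x^2 - 3*y^2 + y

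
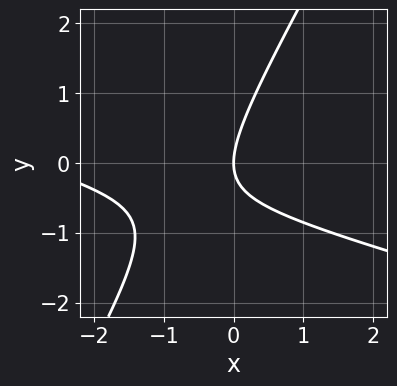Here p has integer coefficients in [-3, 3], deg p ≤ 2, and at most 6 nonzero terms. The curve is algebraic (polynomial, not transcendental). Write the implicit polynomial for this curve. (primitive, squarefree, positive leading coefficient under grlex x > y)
x^2 + 3*x*y - 2*y^2 + 3*x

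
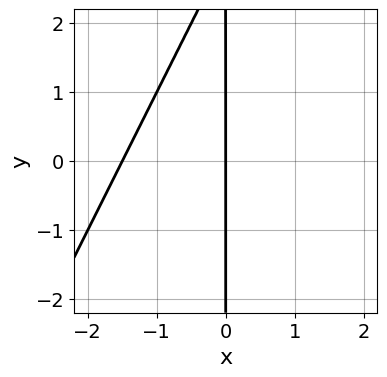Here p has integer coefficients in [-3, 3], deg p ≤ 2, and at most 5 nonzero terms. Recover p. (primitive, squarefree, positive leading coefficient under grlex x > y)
2*x^2 - x*y + 3*x

First, degree: the shape is more complex than any degree-1 curve, so deg p = 2.
Next, reading off the gridlines: it crosses the x-axis at the gridline x = 0; every point of the y-axis in the box is on the curve.
Finally, matching integer coefficients to the picture gives p.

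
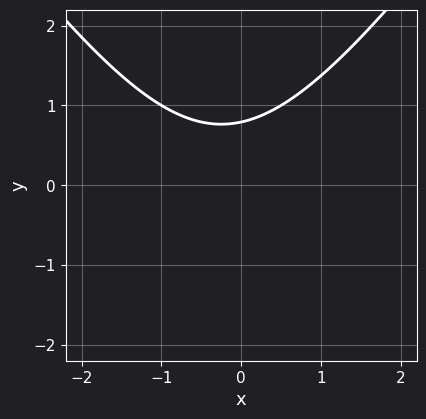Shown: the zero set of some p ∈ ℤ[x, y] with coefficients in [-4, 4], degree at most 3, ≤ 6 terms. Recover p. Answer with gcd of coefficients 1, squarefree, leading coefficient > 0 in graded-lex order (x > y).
2*x^2 - y^2 + x - 3*y + 3

(a) deg p = 2. No degree-1 curve has this shape.
(b) Observable constraints: it misses every integer gridline on the x-axis.
(c) Fitting integer coefficients to these (and the overall shape) gives p.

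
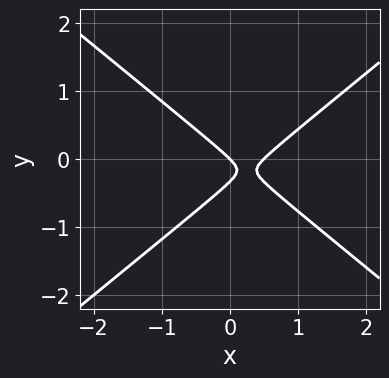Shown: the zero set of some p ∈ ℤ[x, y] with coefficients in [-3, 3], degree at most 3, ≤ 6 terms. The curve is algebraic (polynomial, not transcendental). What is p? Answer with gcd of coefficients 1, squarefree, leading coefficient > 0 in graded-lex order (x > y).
2*x^2 - 3*y^2 - x - y

The degree is 2 — no degree-1 curve has this shape.
Reading off the gridlines: it meets the x-axis at x = 0 (among the integer gridlines); it crosses the y-axis at the gridline y = 0.
Fitting integer coefficients to these (and the overall shape) gives p.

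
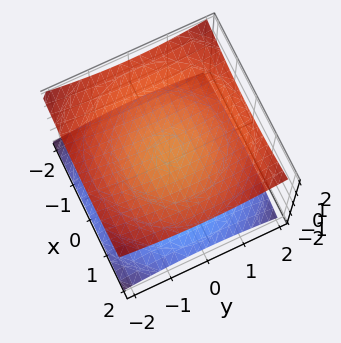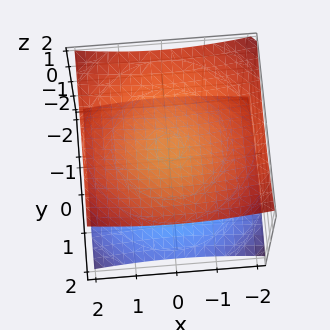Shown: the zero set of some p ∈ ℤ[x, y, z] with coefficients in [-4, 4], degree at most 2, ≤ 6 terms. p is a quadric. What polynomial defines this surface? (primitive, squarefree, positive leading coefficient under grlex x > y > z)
First, there are 2 components. Treating them together as one polynomial.
Then, deg p = 2. Two separate bowl-shaped sheets opening away from each other; a quadric.
Next, symmetries: rotational symmetry about the z-axis ⇒ p depends on x, y only through x² + y²; it's symmetric under z → −z, forcing even powers of z.
Next, reading off the gridlines: no y-intercept at any integer in the box; among the integer gridlines, it crosses the z-axis at z ∈ {-1, 1}.
Finally, solving for integer coefficients yields p as stated.

x^2 + y^2 - 3*z^2 + 3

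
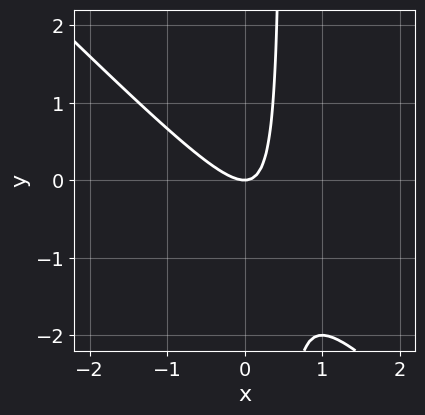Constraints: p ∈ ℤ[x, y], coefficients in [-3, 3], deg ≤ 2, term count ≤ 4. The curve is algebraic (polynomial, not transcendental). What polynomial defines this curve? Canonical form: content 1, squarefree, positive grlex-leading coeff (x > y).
1. deg p = 2. The shape is more complex than any degree-1 curve.
2. Checking where it meets the axes: one y-axis crossing is at y = 0; it crosses the x-axis at the gridline x = 0.
3. Assembling these constraints gives the stated polynomial.

2*x^2 + 2*x*y - y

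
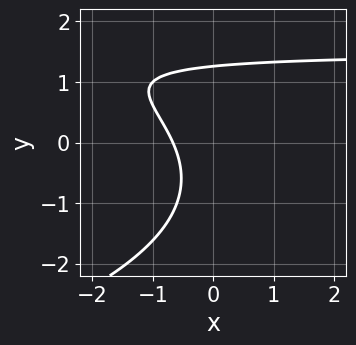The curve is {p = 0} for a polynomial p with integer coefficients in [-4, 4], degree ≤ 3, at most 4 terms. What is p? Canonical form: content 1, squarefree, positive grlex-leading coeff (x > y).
(a) deg p = 3. No degree-2 curve has this shape.
(b) Solving for integer coefficients yields p as stated.

y^3 + 2*x*y - 3*x - 2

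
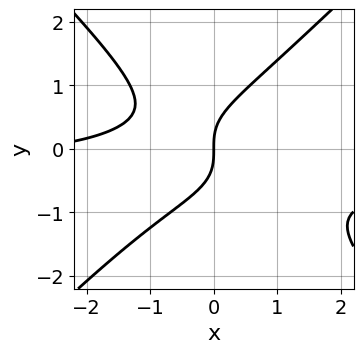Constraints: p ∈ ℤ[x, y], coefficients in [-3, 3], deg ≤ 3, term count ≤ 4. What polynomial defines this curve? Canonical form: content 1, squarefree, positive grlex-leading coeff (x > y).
3*x^2*y - 3*y^3 + x^2 + 3*x

1. The degree is 3 — a generic line meets the curve in up to 3 points.
2. Observable constraints: it meets the y-axis at y = 0 (among the integer gridlines); it crosses the x-axis at the gridline x = 0.
3. The integer polynomial consistent with all of this is the stated p.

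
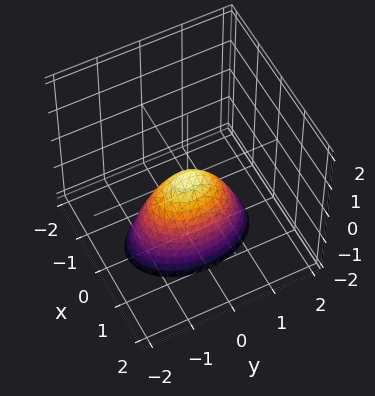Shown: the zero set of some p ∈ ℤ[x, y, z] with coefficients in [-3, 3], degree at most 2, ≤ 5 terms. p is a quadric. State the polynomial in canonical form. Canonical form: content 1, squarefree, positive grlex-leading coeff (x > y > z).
2*x^2 + y^2 + z

(a) The degree is 2 — a single bowl opening along one axis; a quadric.
(b) Symmetries: mirror symmetry x ↦ −x ⇒ only even powers of x; mirror symmetry y ↦ −y ⇒ only even powers of y.
(c) Observable constraints: it crosses the z-axis at the gridline z = 0; it meets the y-axis at y = 0 (among the integer gridlines); one x-axis crossing is at x = 0.
(d) These observations pin down the coefficients.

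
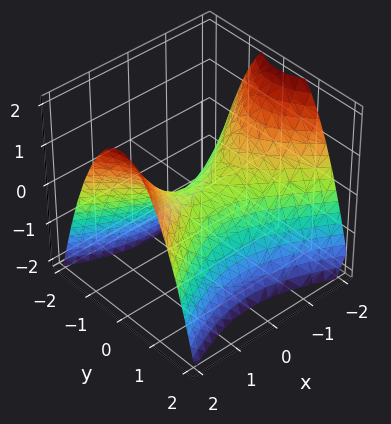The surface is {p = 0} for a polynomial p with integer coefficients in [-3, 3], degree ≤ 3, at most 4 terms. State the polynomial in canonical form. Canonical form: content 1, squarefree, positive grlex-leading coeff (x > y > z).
x^2 - 2*y^2 - 2*z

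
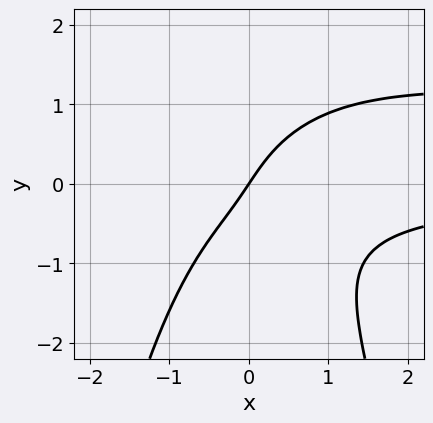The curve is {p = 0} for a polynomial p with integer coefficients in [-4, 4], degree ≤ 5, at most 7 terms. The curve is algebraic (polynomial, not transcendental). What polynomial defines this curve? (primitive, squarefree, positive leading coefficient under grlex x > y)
First, deg p = 4. No degree-3 curve has this shape.
Then, reading off the gridlines: it meets the y-axis at y = 0 (among the integer gridlines); one x-axis crossing is at x = 0.
Finally, solving for integer coefficients yields p as stated.

2*x^2*y^2 - 2*x^2*y + 2*y^3 - 3*x + 2*y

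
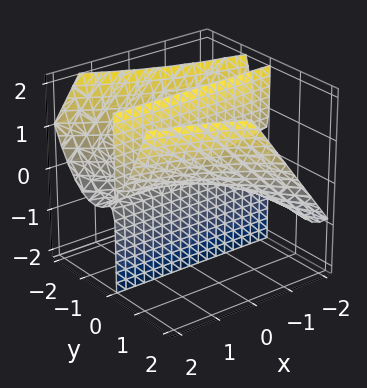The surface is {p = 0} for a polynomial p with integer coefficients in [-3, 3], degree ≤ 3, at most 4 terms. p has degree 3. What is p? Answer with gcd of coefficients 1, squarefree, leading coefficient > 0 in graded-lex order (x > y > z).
1. The degree is 3 — the shape is more complex than any degree-2 surface.
2. Reading off the gridlines: the visible z-axis segment lies entirely on the surface; every point of the x-axis in the box is on the surface.
3. Matching integer coefficients to the picture gives p.

2*x*y^2 + 2*y^3 - y^2 - 3*y*z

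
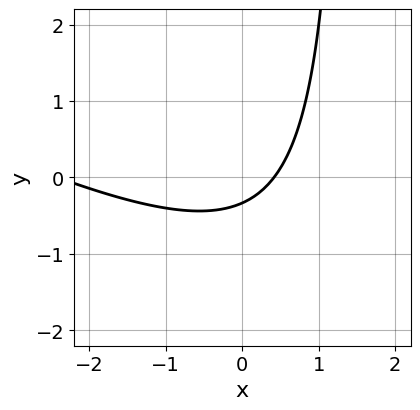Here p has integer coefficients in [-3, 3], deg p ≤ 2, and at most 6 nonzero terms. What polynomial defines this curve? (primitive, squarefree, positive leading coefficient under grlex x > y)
x^2 + 2*x*y + 2*x - 3*y - 1

First, the degree is 2 — a generic line meets the curve in up to 2 points.
Finally, matching integer coefficients to the picture gives p.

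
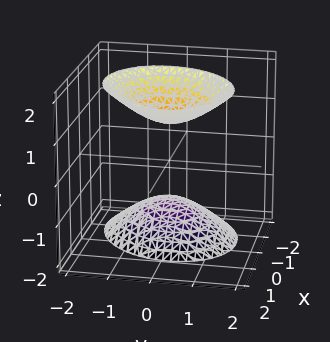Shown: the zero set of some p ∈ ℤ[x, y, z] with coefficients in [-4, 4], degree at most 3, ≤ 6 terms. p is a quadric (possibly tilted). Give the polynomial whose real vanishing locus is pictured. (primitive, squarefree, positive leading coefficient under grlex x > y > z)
3*x^2 - x*y - 2*x*z + 3*y^2 - 2*z^2 + 3

(a) The picture has 2 separate pieces. They look like related sheets of one shape, so recover p as a whole.
(b) The degree is 2 — no degree-1 surface has this shape.
(c) Observable constraints: it misses every integer gridline on the x-axis; it misses every integer gridline on the y-axis.
(d) Putting this together gives p.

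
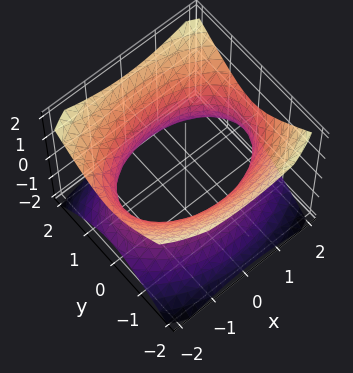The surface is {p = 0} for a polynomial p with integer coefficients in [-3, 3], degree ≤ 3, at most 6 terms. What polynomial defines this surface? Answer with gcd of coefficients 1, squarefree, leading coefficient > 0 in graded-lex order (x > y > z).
(a) deg p = 2.
(b) Symmetries: it's symmetric under x → −x, forcing even powers of x; it's symmetric under z → −z, forcing even powers of z; the y ↦ −y reflection is a symmetry, so y appears only in even powers.
(c) Against the integer gridlines: no z-intercept at any integer in the box.
(d) Solving for integer coefficients yields p as stated.

x^2 + 2*y^2 - 2*z^2 - 3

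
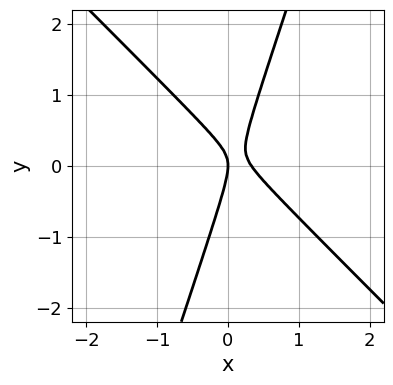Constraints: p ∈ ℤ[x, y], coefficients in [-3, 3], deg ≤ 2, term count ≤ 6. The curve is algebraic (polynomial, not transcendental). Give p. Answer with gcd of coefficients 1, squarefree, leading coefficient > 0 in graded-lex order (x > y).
(a) The degree is 2 — no degree-1 curve has this shape.
(b) Checking where it meets the axes: one y-axis crossing is at y = 0; it crosses the x-axis at the gridline x = 0.
(c) Together with the visible shape, these determine p as stated.

3*x^2 + 2*x*y - y^2 - x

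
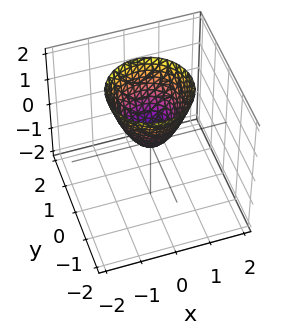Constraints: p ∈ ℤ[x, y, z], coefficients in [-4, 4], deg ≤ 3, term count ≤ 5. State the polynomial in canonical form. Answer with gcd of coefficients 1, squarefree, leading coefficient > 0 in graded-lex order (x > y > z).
3*x^2 + 3*y^2 - 2*z

First, deg p = 2. A single bowl opening along one axis; a quadric.
Then, symmetries: rotational symmetry about the z-axis ⇒ p depends on x, y only through x² + y².
Then, against the integer gridlines: it crosses the x-axis at the gridline x = 0; it meets the z-axis at z = 0 (among the integer gridlines).
Finally, putting this together gives p.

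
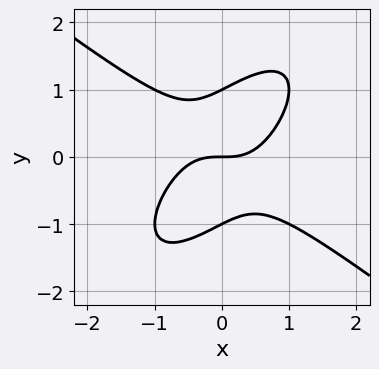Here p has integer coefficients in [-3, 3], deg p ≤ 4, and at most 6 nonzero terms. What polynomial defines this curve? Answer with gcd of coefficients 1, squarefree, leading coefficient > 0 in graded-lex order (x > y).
x^3 - x*y^2 + y^3 - y

(a) The degree is 3 — the shape is more complex than any degree-2 curve.
(b) From the axis intercepts and sections: one x-axis crossing is at x = 0; the y-axis gridline crossings are at y ∈ {-1, 0, 1}.
(c) Assembling these constraints gives the stated polynomial.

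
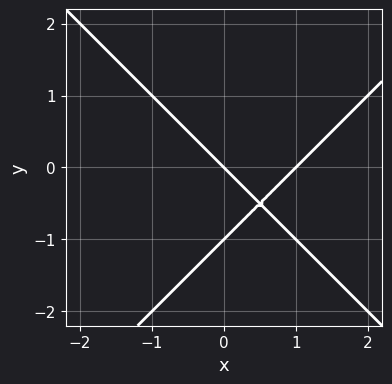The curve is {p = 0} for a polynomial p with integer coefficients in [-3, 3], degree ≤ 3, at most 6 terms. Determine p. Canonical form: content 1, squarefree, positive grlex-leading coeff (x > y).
(a) The degree is 2 — no degree-1 curve has this shape.
(b) From the axis intercepts and sections: the y-axis gridline crossings are at y ∈ {-1, 0}; the x-axis gridline crossings are at x ∈ {0, 1}.
(c) The integer polynomial consistent with all of this is the stated p.

x^2 - y^2 - x - y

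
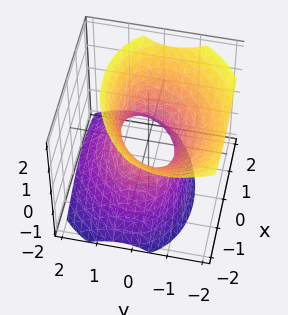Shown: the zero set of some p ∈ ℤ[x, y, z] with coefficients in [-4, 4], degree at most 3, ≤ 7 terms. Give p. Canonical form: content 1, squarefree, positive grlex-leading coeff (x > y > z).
deg p = 2. A generic line meets the surface in up to 2 points.
Observable constraints: it misses every integer gridline on the z-axis; the x-axis gridline crossings are at x ∈ {-1, 1}.
Fitting integer coefficients to these (and the overall shape) gives p.

2*x^2 - x*y + 3*y^2 + 2*y*z - 2*z^2 - 2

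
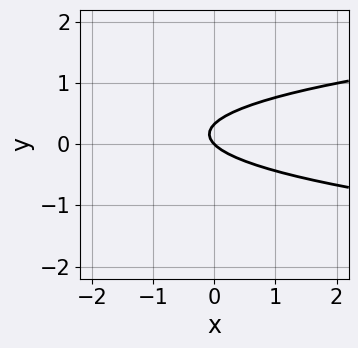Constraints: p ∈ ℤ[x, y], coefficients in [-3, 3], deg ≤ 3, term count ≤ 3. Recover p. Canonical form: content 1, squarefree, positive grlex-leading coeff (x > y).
3*y^2 - x - y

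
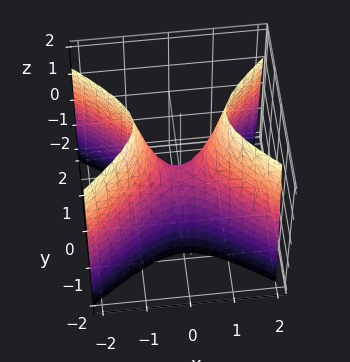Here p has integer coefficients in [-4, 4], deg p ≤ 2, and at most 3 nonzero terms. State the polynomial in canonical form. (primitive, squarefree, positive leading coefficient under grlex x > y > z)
1. deg p = 2. A saddle surface; a quadric.
2. Symmetries: it's symmetric under y → −y, forcing even powers of y; the x ↦ −x reflection is a symmetry, so x appears only in even powers.
3. From the visible intercepts: one z-axis crossing is at z = 0; one x-axis crossing is at x = 0.
4. These observations pin down the coefficients.

2*x^2 - 3*y^2 - z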